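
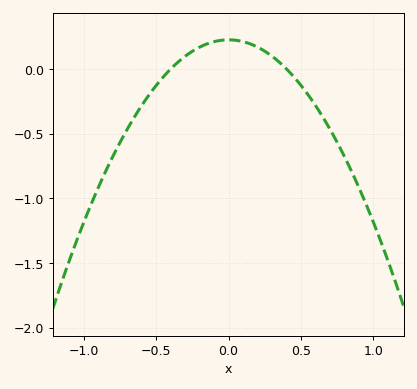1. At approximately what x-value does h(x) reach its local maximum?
0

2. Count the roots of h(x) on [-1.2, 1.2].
2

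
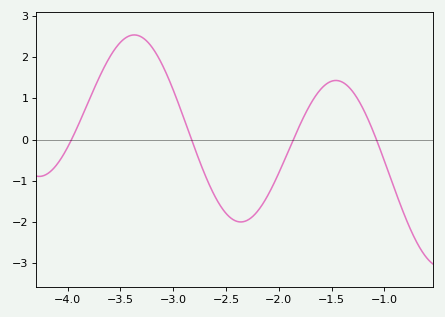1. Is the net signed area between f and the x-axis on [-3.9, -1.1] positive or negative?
positive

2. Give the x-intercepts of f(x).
-3.96, -2.83, -1.86, -1.08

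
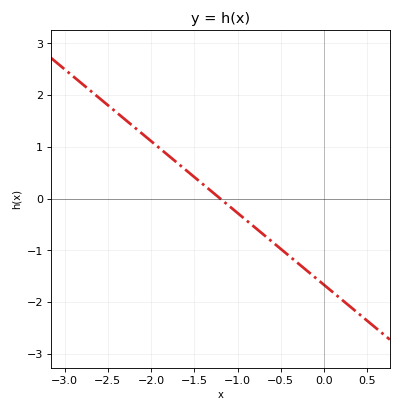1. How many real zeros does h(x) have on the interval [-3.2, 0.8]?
1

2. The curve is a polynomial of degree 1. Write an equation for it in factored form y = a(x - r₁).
y = -1.39(x + 1.2)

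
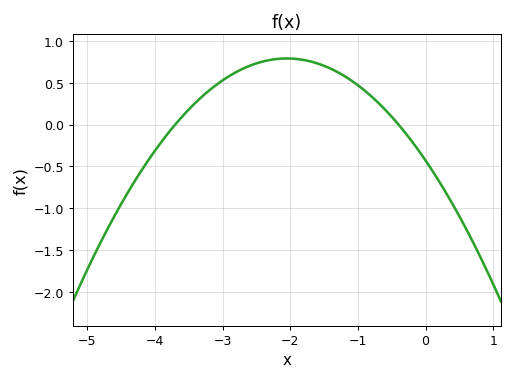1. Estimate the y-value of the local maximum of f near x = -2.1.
0.79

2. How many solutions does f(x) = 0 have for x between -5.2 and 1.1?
2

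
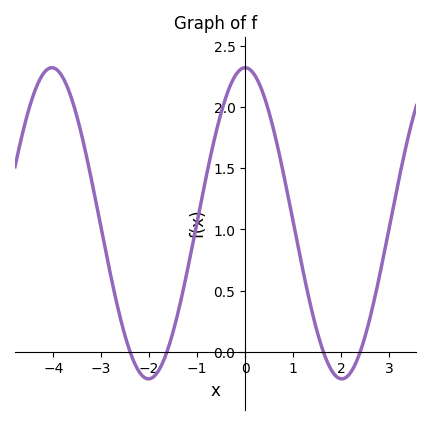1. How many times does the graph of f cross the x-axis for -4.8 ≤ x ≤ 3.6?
4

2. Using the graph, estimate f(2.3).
-0.095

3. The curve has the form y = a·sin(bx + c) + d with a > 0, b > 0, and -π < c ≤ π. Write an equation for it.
y = 1.27sin(1.56x + 1.57) + 1.05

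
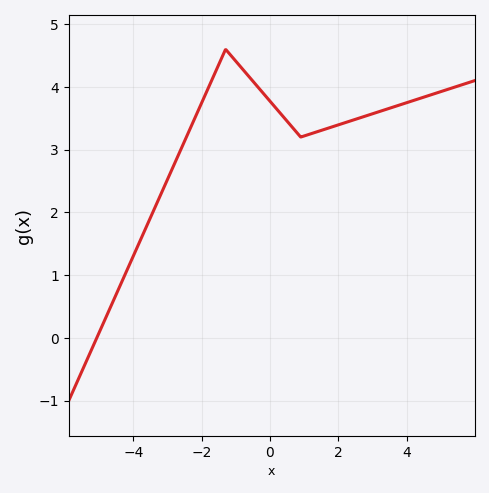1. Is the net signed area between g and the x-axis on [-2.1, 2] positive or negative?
positive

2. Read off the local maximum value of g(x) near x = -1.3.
4.6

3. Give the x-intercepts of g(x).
-5.07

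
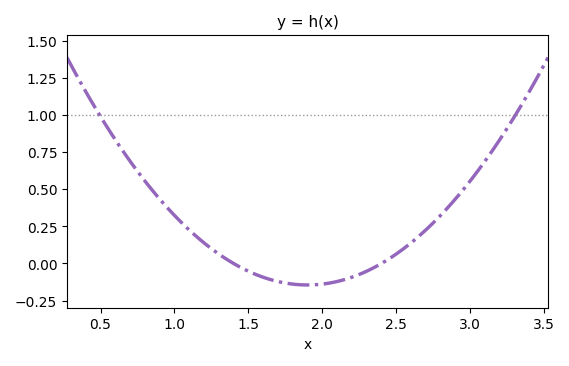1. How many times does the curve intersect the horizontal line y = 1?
2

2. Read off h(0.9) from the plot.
0.435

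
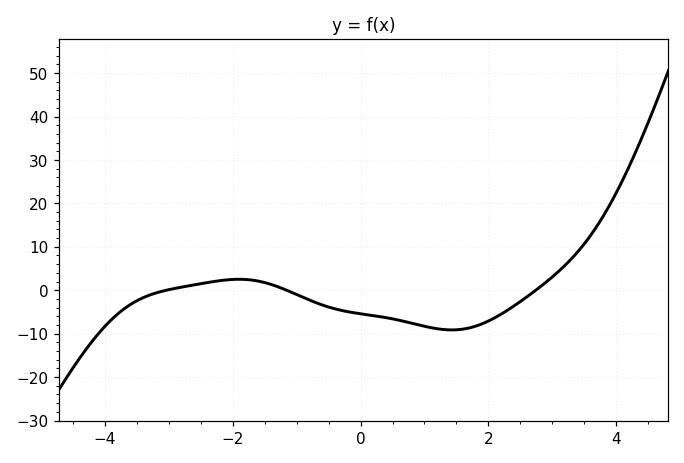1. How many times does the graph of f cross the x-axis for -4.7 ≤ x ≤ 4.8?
3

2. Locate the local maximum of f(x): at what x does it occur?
-1.8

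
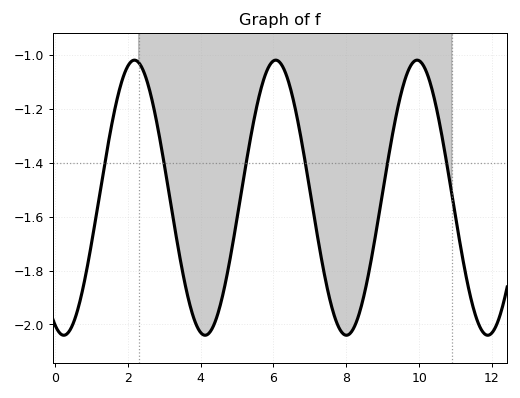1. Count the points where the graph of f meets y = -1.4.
6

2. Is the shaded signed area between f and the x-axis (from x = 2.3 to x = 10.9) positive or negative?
negative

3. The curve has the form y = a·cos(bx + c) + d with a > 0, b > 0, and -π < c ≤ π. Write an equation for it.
y = 0.51cos(1.62x + 2.74) - 1.53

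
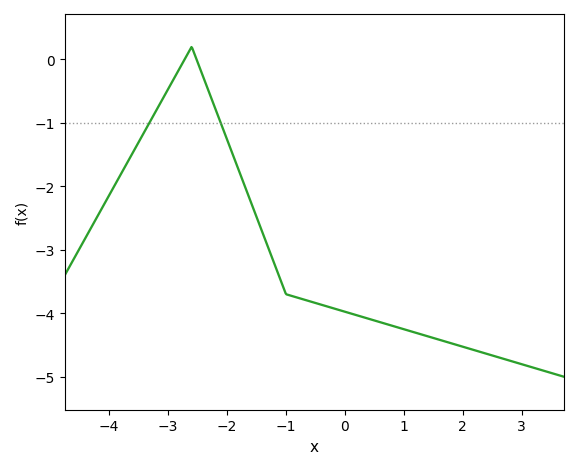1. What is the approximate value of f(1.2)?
-4.31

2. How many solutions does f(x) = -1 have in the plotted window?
2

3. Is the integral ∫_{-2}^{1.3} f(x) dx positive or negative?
negative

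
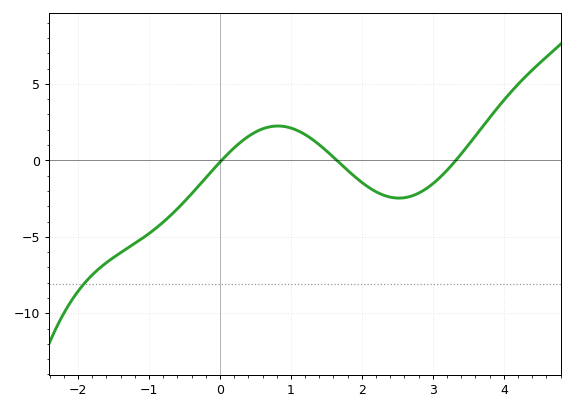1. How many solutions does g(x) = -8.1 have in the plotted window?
1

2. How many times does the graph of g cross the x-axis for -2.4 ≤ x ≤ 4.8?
3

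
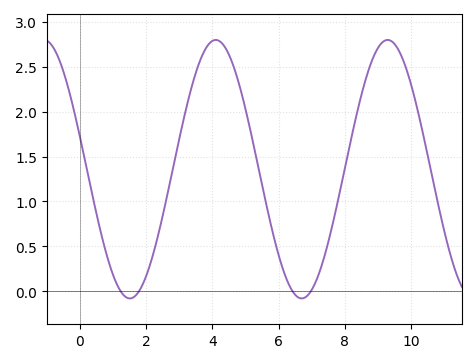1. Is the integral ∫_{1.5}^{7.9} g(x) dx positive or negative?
positive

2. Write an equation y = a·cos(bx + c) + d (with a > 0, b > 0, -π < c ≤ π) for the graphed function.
y = 1.44cos(1.21x + 1.32) + 1.36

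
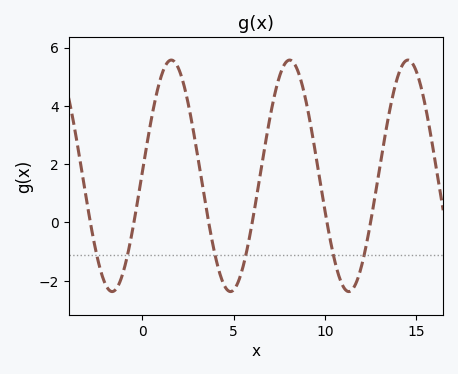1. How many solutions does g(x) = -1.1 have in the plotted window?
6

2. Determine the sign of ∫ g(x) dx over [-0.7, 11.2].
positive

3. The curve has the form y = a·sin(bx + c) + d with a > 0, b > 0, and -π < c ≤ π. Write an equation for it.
y = 3.97sin(0.97x + 0.04) + 1.6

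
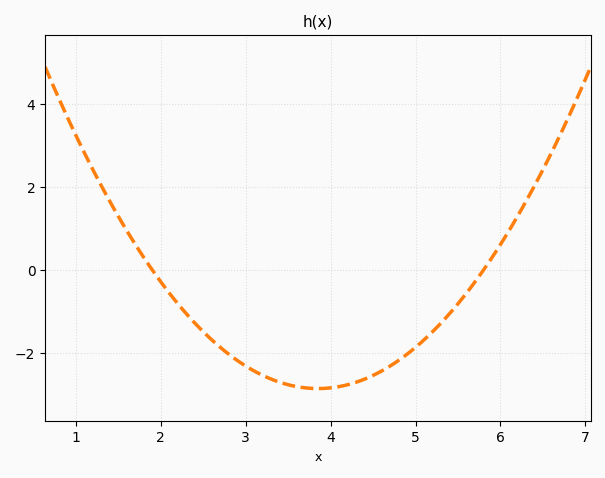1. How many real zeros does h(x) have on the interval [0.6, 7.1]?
2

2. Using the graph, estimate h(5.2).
-1.48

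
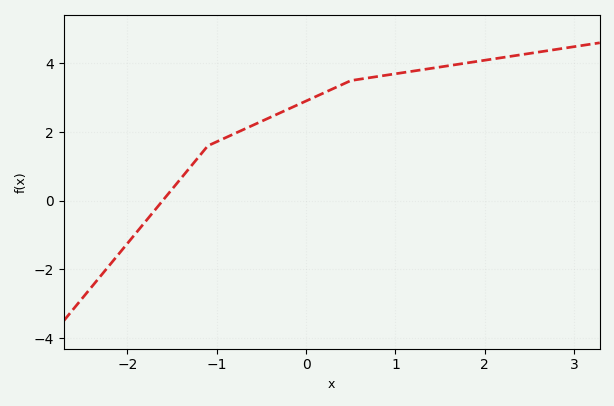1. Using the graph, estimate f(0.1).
3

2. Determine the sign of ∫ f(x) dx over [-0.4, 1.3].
positive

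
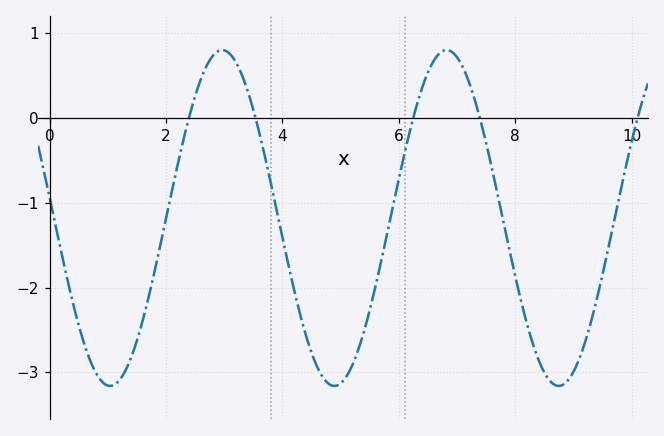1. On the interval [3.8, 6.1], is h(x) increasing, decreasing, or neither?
neither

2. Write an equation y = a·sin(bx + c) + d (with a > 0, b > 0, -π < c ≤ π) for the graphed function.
y = 1.98sin(1.6x + 3) - 1.18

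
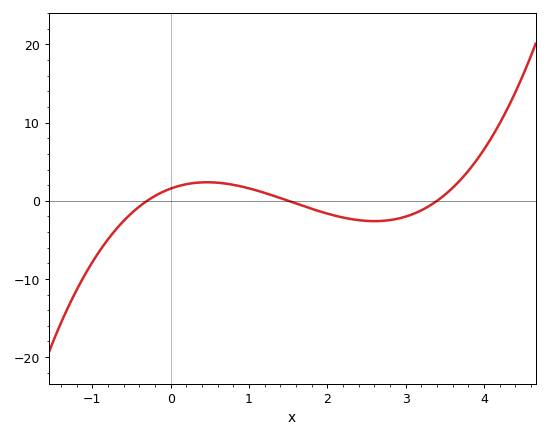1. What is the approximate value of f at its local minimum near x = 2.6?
-2.6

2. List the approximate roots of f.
-0.3, 1.5, 3.4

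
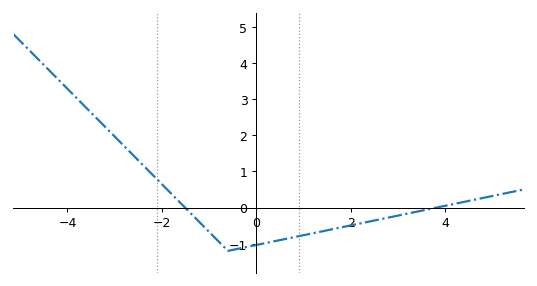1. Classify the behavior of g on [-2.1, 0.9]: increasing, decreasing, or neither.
neither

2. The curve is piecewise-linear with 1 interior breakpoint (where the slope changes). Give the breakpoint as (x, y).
(-0.6, -1.2)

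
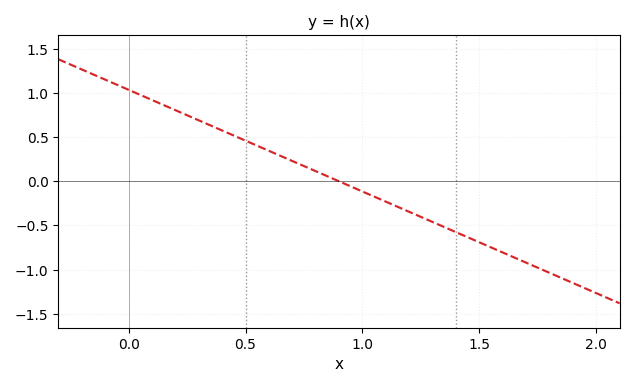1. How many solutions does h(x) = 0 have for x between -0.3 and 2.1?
1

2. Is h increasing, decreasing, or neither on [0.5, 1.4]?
decreasing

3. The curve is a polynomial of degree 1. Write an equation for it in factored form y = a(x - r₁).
y = -1.15(x - 0.9)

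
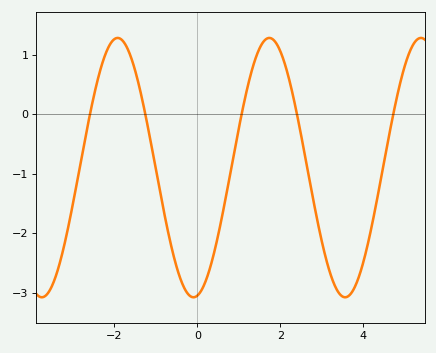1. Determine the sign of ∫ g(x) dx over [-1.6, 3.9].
negative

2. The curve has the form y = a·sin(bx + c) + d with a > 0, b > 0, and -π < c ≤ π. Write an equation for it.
y = 2.18sin(1.72x - 1.41) - 0.9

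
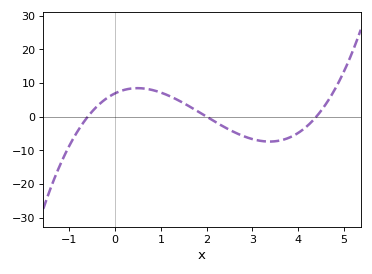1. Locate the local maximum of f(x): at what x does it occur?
0.49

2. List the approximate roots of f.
-0.6, 2, 4.4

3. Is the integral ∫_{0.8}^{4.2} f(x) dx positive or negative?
negative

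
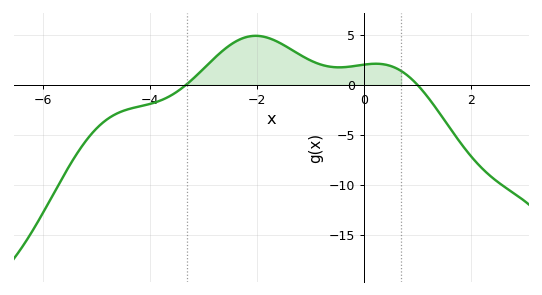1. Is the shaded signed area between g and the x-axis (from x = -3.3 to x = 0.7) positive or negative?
positive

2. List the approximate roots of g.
-3.32, 1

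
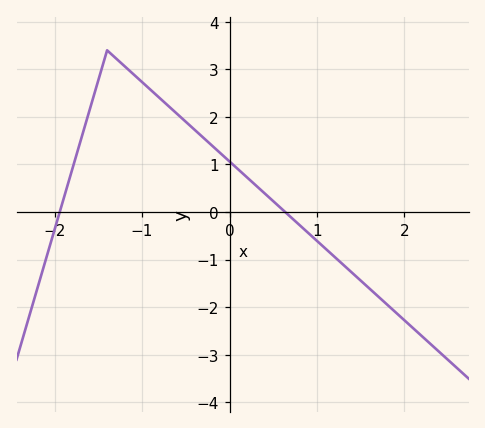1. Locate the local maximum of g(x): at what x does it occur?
-1.4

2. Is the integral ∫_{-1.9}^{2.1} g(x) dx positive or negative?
positive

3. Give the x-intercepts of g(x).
-1.9, 0.6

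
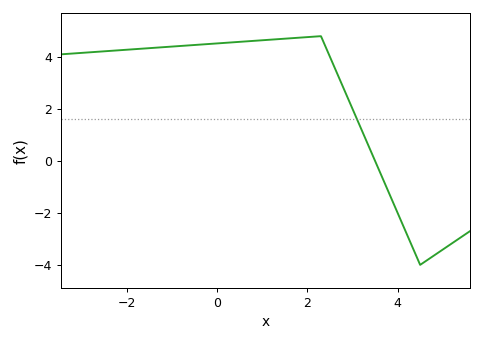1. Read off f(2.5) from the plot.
4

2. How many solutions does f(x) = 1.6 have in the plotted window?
1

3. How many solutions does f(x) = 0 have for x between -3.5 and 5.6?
1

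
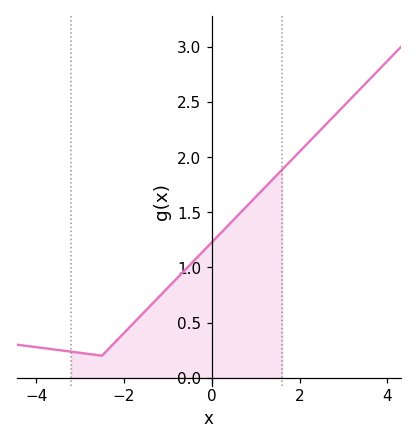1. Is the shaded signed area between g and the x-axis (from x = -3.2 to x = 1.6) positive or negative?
positive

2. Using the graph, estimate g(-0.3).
1.11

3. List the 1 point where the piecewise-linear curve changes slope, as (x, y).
(-2.5, 0.2)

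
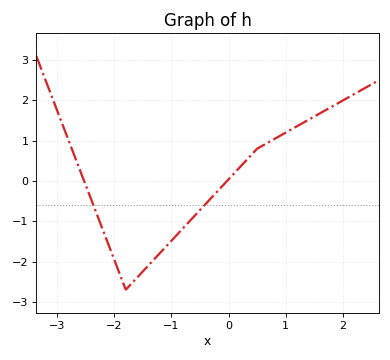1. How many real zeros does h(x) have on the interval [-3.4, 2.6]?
2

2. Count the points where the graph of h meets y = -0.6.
2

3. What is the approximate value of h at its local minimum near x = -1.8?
-2.7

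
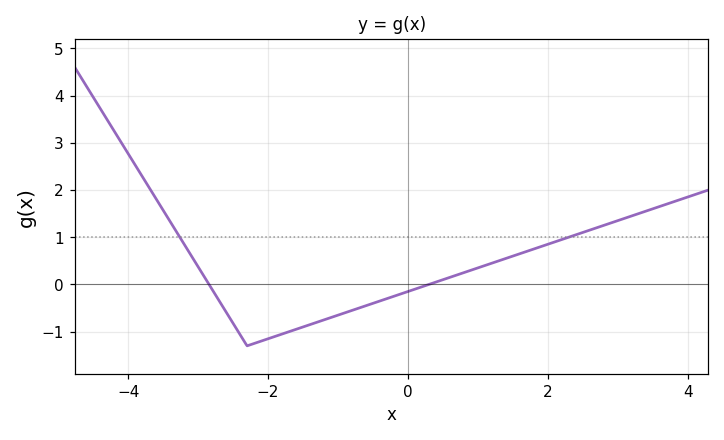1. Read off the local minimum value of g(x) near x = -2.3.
-1.3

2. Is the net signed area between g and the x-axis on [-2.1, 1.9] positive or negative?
negative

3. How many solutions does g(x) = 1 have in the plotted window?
2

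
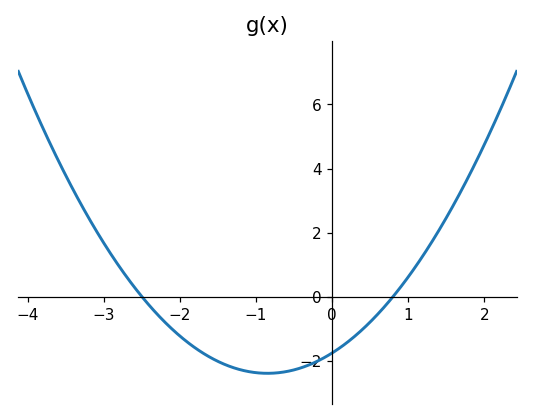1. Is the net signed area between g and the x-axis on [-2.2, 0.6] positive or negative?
negative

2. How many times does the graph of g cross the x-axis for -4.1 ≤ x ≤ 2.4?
2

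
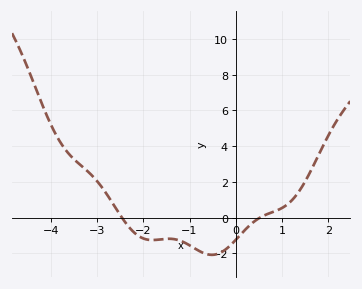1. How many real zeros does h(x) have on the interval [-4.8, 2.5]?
2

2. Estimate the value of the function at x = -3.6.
3.6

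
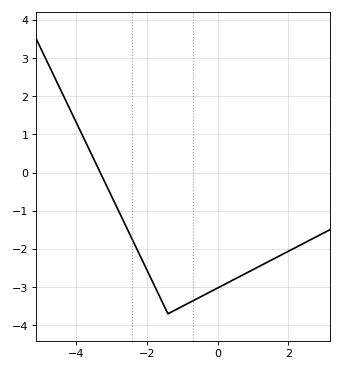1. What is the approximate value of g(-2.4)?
-1.8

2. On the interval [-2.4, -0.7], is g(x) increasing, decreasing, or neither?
neither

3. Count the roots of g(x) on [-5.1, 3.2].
1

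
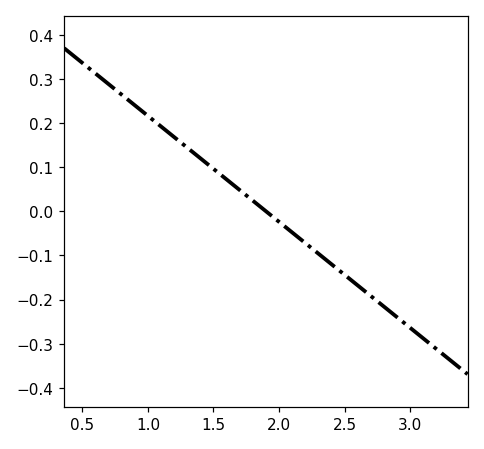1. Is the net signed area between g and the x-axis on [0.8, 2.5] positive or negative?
positive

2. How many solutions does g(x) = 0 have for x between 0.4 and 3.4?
1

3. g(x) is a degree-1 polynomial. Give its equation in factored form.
y = -0.24(x - 1.9)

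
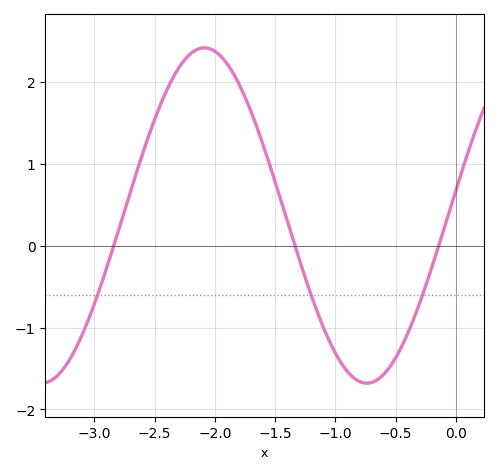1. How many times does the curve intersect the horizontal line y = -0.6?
3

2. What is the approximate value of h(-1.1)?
-0.995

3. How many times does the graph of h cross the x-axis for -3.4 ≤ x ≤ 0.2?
3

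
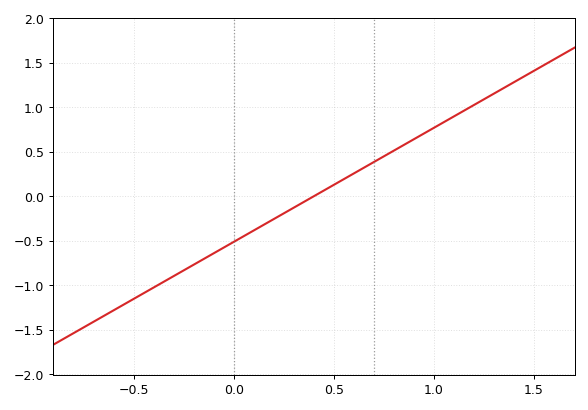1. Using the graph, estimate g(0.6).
0.256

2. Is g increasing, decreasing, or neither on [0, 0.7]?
increasing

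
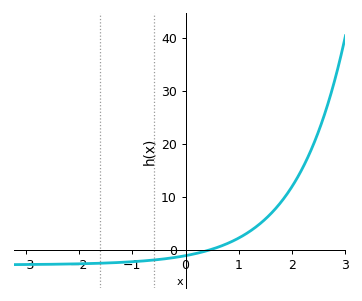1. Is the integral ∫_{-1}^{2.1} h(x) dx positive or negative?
positive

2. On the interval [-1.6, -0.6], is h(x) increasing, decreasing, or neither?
increasing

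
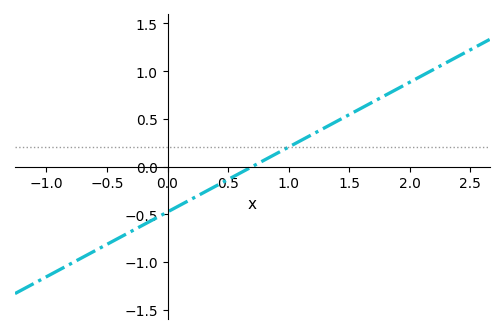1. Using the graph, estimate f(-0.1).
-0.544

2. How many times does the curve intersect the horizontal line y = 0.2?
1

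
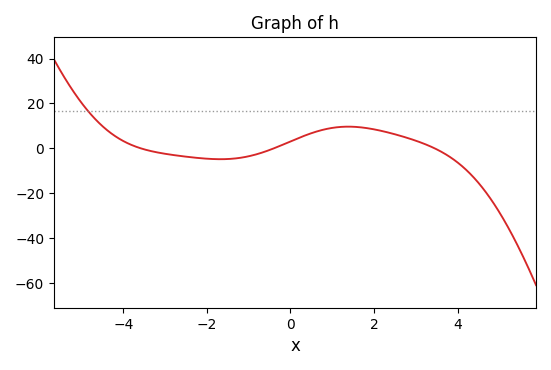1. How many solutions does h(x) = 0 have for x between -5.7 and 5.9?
3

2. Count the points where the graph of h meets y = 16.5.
1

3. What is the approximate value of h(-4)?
3.28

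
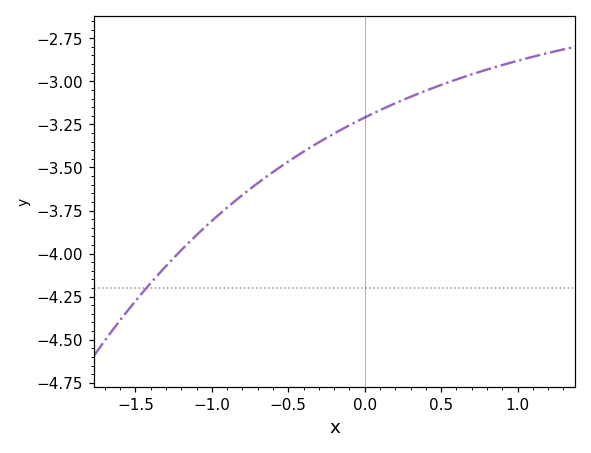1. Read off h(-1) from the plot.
-3.81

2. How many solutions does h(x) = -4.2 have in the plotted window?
1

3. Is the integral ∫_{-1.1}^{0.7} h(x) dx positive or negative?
negative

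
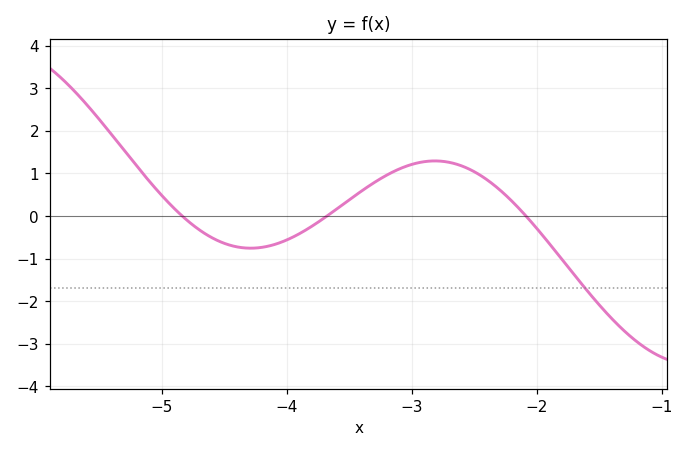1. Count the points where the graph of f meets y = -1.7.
1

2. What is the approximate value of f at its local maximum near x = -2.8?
1.3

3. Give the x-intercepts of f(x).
-4.8, -3.7, -2.1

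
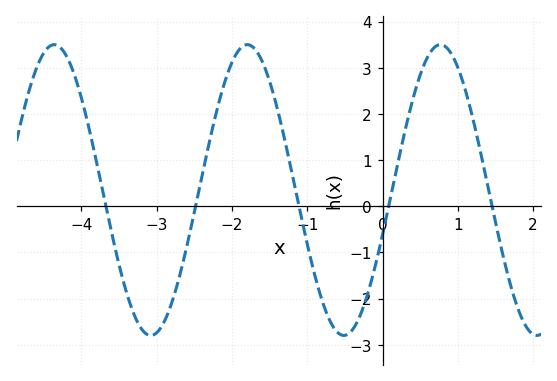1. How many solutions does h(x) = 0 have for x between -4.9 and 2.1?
5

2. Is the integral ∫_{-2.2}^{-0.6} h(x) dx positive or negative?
positive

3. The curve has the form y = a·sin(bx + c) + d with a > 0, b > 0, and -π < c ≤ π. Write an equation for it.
y = 3.15sin(2.5x - 0.31) + 0.35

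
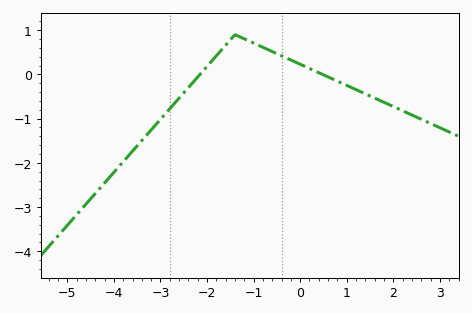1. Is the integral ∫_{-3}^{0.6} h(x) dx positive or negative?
positive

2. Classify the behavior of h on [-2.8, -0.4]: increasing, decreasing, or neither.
neither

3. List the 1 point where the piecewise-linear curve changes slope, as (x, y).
(-1.4, 0.9)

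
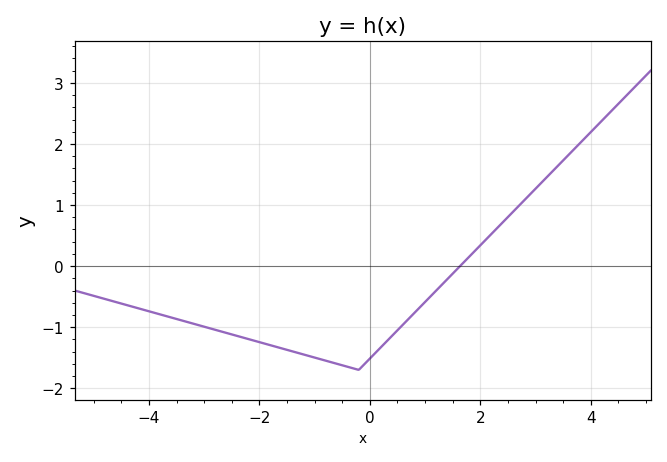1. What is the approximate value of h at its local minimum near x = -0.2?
-1.7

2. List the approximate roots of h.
1.6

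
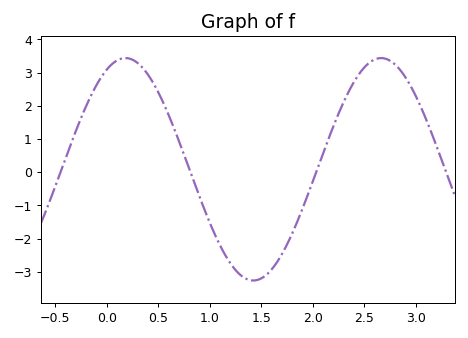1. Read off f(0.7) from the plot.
0.948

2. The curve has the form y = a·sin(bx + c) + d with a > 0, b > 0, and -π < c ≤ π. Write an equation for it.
y = 3.35sin(2.53x + 1.11) + 0.09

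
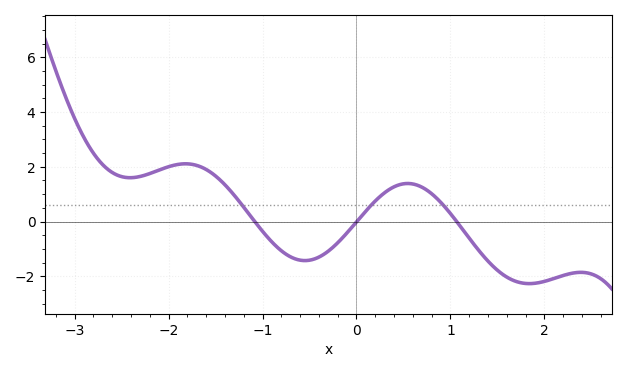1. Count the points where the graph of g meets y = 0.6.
3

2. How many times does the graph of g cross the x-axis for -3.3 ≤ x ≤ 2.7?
3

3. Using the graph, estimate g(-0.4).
-1.3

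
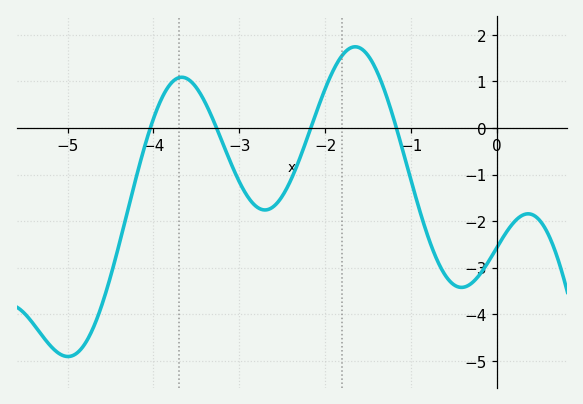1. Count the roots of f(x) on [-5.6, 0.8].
4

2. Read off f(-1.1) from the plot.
-0.5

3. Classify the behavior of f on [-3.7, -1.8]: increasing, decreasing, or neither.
neither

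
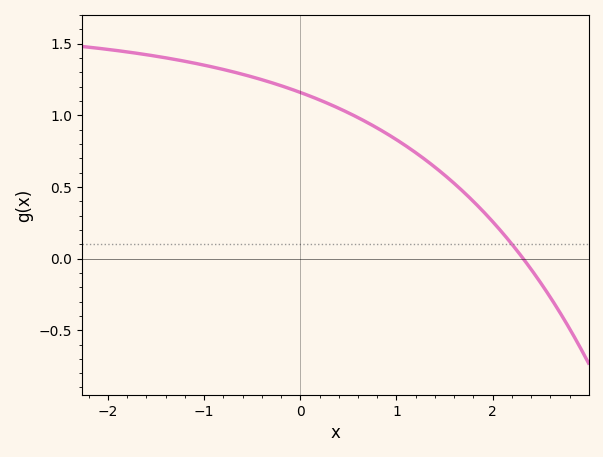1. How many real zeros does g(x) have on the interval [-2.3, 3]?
1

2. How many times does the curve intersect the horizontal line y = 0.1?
1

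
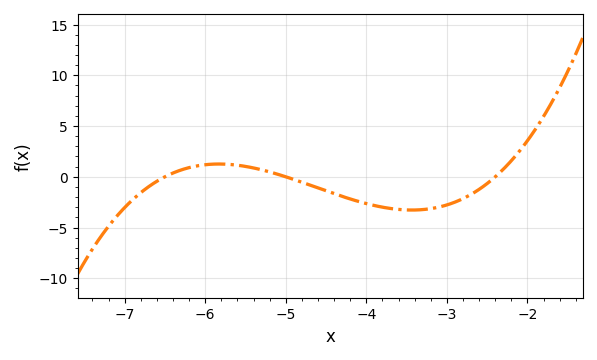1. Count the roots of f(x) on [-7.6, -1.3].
3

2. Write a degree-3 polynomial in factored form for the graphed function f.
y = 0.66(x + 6.5)(x + 5)(x + 2.4)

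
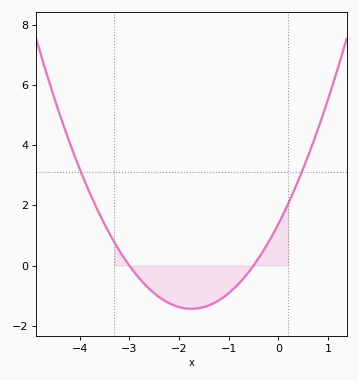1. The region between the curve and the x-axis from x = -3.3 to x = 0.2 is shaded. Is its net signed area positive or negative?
negative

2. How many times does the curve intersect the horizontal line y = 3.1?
2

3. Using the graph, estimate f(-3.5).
1.38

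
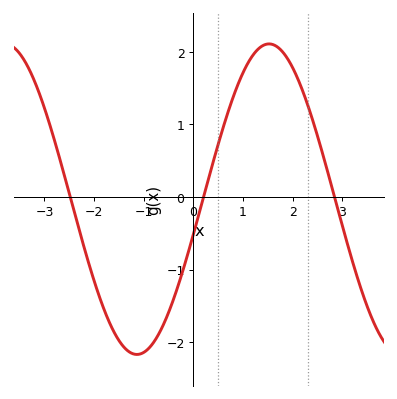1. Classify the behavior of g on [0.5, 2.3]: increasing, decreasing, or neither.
neither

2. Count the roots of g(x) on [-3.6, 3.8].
3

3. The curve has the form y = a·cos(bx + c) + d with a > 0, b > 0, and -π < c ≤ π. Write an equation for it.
y = 2.14cos(1.2x - 1.8) - 0.03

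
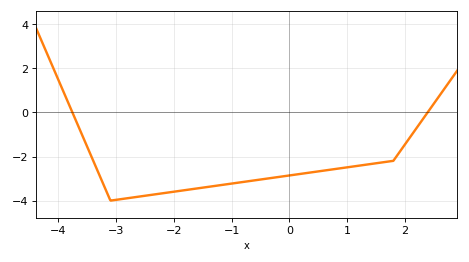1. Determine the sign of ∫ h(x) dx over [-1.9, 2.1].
negative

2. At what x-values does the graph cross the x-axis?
-3.76, 2.4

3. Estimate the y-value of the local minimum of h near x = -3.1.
-4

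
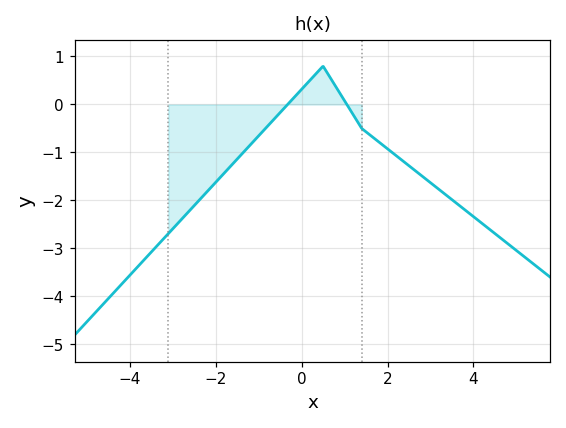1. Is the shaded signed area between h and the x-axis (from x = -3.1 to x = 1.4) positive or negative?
negative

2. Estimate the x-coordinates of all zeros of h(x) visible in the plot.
-0.325, 1.05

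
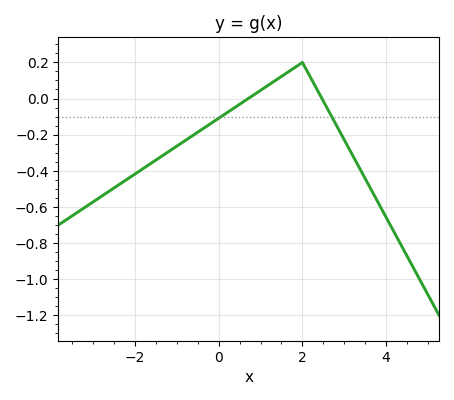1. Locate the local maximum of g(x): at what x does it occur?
2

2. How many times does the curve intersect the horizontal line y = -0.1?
2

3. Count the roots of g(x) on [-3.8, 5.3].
2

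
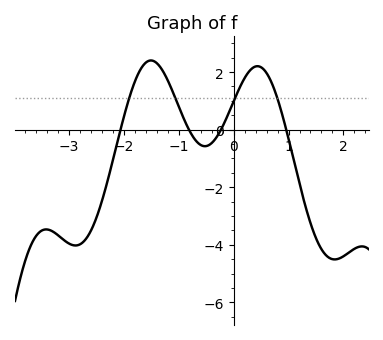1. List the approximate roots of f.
-2.1, -0.8, -0.2, 1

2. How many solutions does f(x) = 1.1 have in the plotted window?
4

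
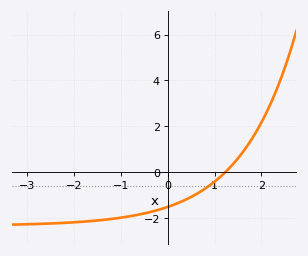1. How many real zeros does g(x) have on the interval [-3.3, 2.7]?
1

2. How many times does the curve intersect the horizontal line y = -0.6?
1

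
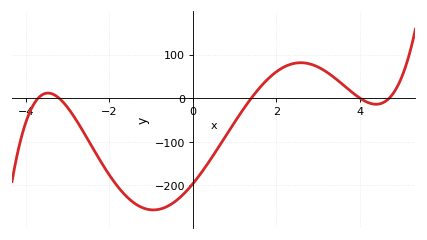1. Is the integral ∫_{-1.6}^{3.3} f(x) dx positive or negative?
negative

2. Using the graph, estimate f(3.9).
10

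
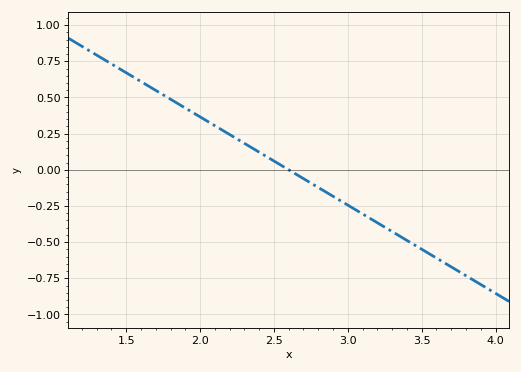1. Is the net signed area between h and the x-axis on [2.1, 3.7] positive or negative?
negative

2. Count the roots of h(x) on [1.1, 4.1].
1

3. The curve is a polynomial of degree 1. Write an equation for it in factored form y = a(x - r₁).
y = -0.61(x - 2.6)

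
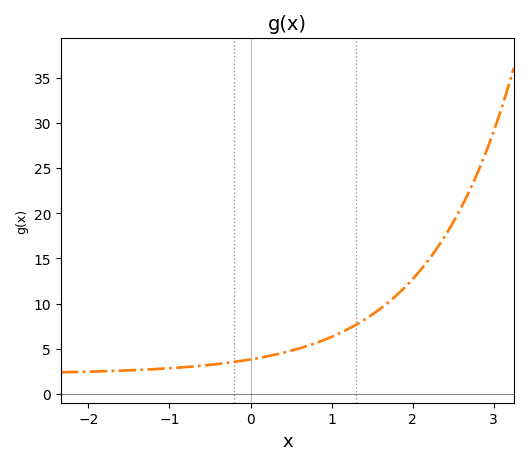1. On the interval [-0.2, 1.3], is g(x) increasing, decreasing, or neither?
increasing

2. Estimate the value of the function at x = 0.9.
6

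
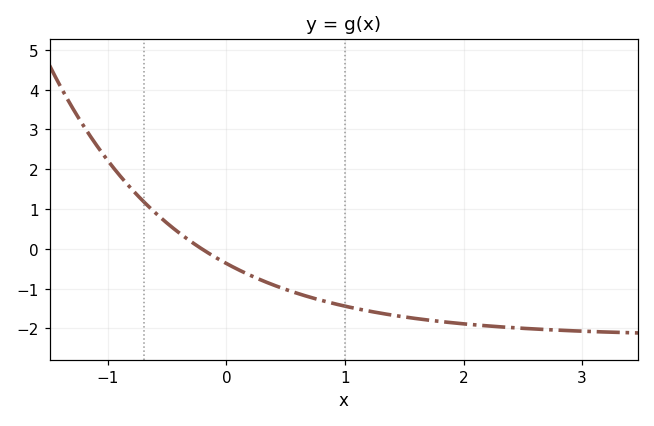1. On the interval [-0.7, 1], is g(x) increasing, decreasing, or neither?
decreasing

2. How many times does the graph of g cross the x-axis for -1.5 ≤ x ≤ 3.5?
1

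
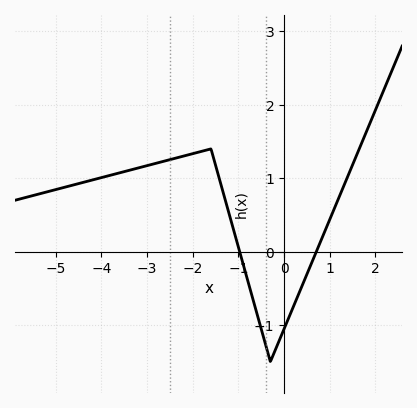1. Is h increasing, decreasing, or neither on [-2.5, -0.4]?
neither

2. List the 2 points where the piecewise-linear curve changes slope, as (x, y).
(-1.6, 1.4); (-0.3, -1.5)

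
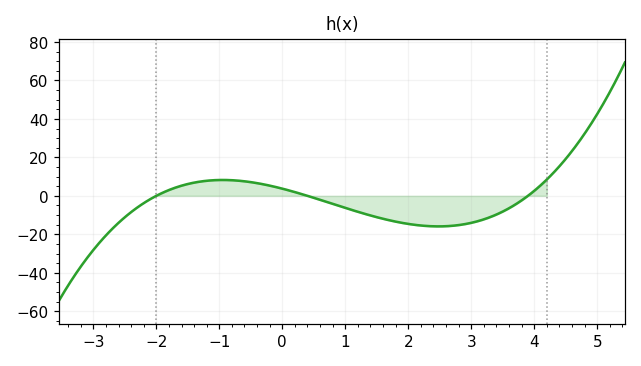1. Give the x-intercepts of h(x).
-2, 0.4, 4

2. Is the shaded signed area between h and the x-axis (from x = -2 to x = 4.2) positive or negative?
negative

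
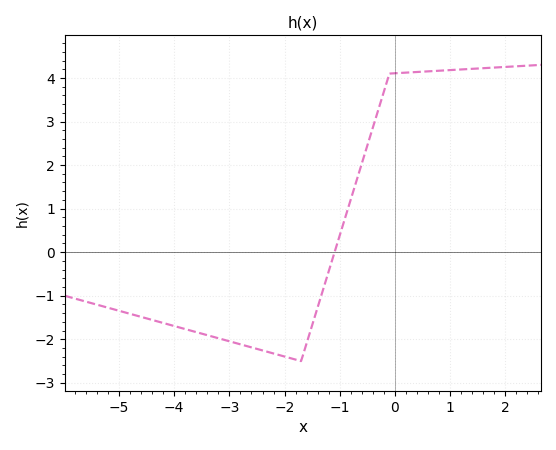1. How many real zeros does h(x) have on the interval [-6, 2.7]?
1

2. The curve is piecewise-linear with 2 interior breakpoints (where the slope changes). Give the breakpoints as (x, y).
(-1.7, -2.5); (-0.1, 4.1)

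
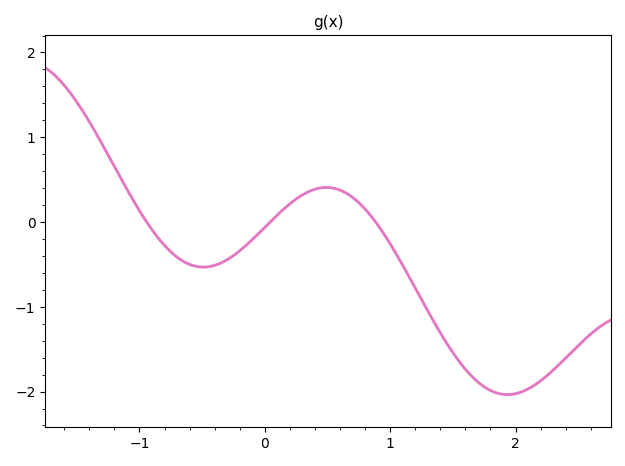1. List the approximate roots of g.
-0.9, 0, 0.9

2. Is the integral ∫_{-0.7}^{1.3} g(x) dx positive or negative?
negative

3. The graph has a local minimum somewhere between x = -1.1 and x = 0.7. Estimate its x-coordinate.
-0.5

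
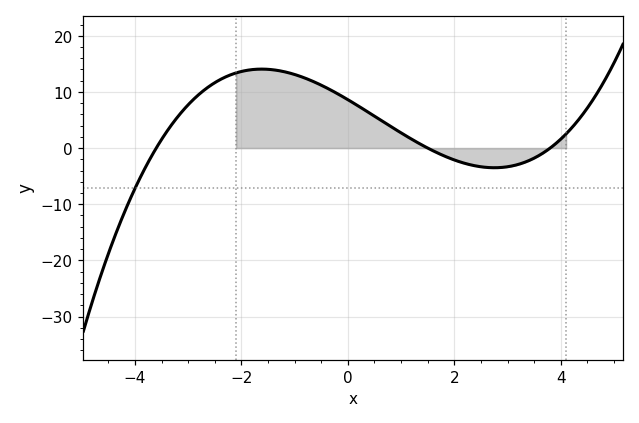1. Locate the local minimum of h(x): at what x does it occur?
2.76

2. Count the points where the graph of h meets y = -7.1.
1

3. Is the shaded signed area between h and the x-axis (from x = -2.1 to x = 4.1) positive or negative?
positive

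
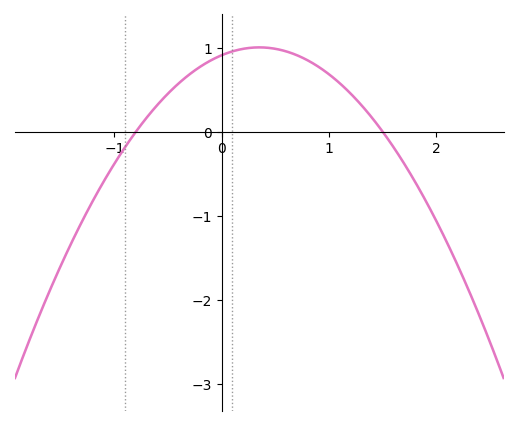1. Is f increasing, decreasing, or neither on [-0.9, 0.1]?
increasing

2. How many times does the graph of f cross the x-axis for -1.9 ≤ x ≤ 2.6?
2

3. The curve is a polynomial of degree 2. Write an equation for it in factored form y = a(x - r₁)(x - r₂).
y = -0.76(x + 0.8)(x - 1.5)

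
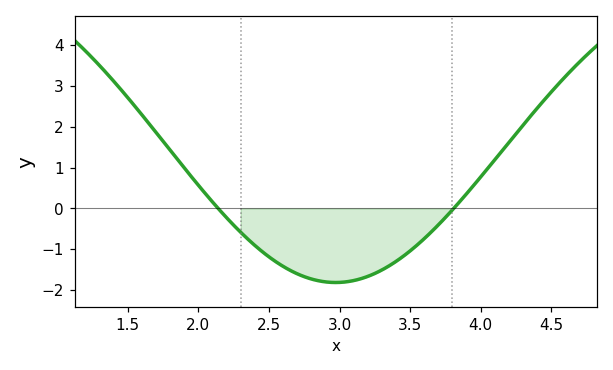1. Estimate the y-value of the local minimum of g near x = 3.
-1.81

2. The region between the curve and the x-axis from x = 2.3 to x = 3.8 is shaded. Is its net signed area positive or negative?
negative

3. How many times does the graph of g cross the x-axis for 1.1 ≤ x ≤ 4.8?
2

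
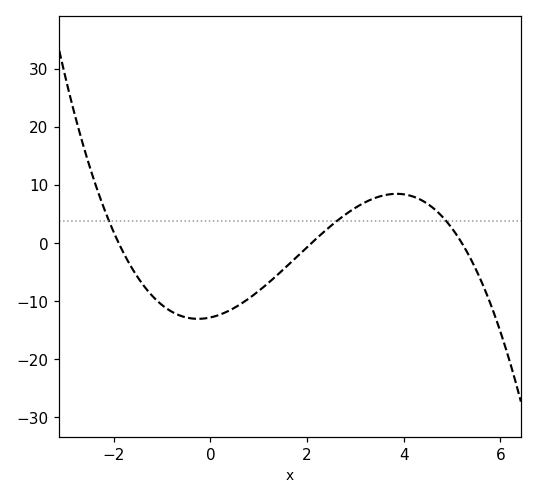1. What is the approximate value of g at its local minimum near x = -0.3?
-13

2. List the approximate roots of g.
-2, 2, 5.2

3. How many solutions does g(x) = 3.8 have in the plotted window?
3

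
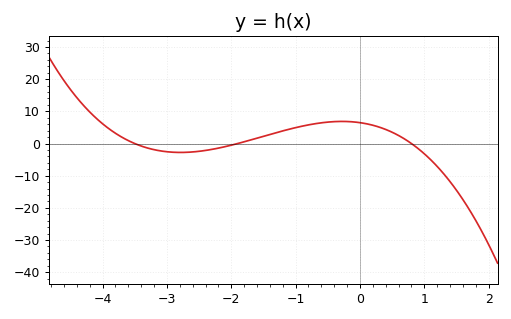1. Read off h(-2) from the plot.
-1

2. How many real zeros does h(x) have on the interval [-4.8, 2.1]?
3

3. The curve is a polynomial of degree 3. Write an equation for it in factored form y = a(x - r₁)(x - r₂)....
y = -1.22(x + 3.5)(x + 1.9)(x - 0.8)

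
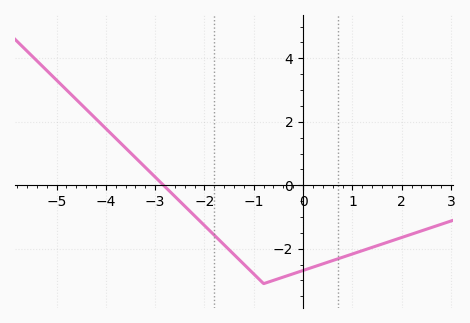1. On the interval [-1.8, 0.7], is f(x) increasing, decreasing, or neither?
neither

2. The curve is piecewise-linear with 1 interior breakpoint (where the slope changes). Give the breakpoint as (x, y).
(-0.8, -3.1)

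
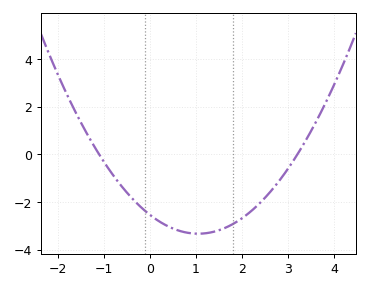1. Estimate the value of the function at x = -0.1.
-2.38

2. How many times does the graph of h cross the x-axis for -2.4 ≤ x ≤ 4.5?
2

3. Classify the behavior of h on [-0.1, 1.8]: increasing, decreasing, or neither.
neither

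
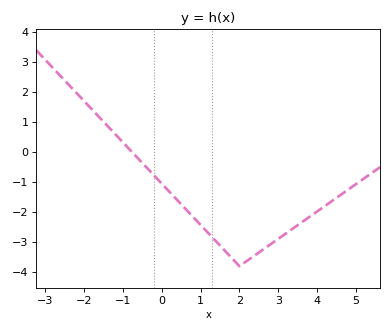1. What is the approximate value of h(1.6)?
-3.25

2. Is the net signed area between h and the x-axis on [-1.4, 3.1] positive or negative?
negative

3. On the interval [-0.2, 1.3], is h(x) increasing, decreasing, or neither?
decreasing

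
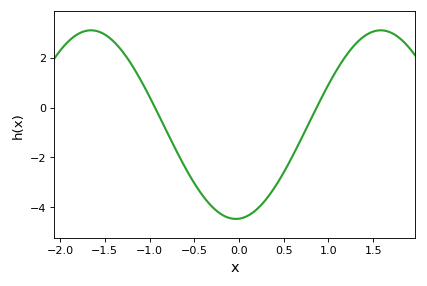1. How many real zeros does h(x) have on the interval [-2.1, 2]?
2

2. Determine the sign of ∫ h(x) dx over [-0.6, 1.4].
negative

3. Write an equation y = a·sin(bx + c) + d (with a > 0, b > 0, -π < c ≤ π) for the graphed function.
y = 3.79sin(1.9x - 1.5) - 0.68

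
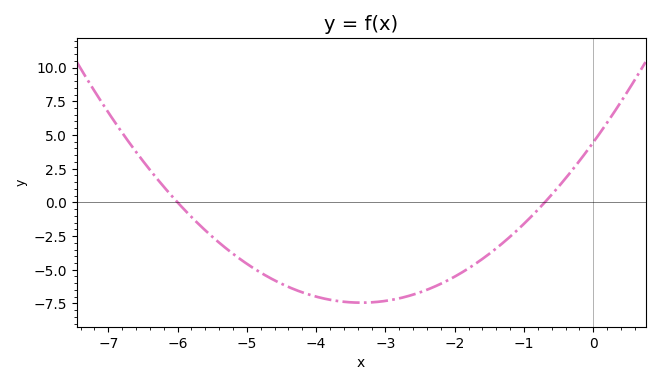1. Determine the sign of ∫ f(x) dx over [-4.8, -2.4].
negative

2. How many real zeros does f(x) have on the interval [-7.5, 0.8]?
2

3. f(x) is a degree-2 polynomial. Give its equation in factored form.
y = 1.06(x + 6)(x + 0.7)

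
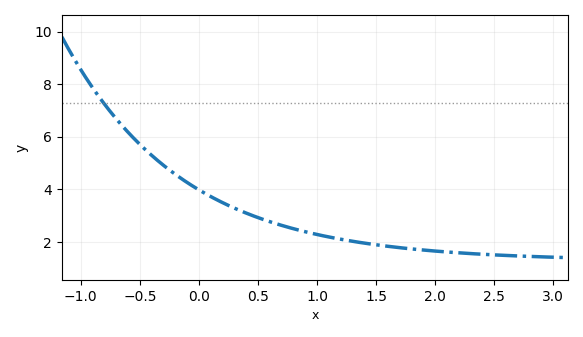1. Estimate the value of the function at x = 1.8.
1.8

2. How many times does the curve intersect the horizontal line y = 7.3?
1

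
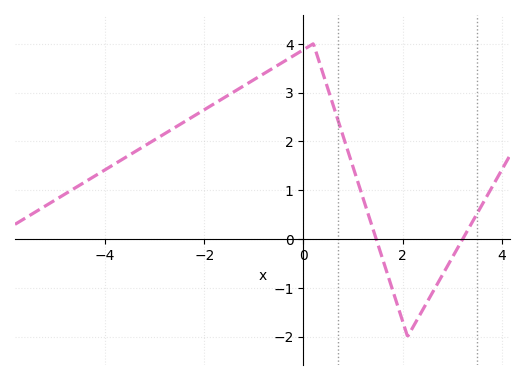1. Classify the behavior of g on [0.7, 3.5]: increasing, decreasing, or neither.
neither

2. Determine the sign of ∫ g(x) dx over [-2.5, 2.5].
positive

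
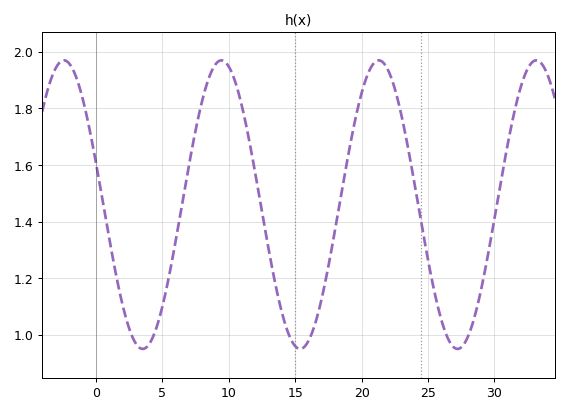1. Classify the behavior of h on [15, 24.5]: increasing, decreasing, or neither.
neither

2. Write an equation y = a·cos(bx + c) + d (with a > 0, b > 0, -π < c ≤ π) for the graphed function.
y = 0.51cos(0.53x + 1.3) + 1.46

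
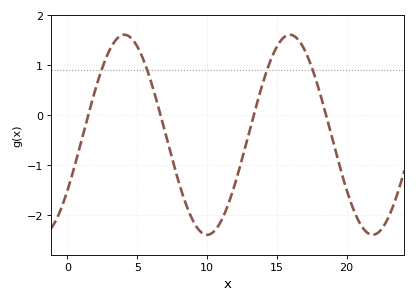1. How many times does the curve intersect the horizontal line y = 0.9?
4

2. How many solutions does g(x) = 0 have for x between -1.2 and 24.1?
4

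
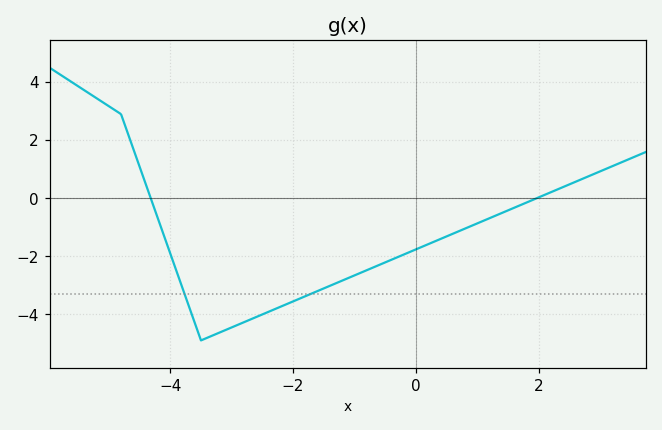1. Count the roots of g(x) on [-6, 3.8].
2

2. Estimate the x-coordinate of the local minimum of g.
-3.5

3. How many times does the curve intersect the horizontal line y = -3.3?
2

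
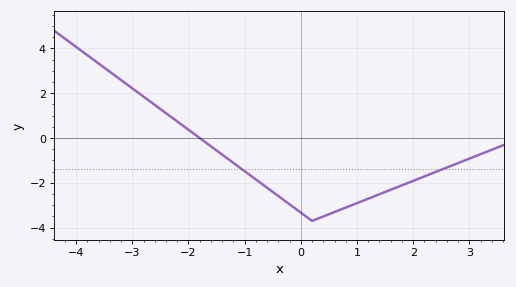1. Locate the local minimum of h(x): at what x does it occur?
0.2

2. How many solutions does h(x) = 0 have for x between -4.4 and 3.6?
1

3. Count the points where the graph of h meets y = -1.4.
2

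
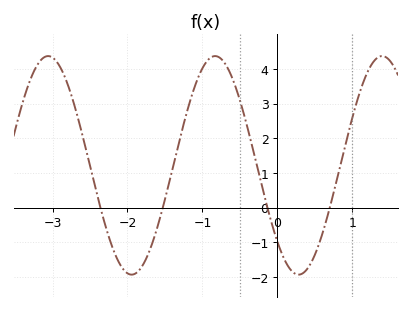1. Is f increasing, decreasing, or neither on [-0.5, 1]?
neither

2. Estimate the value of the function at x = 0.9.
1.7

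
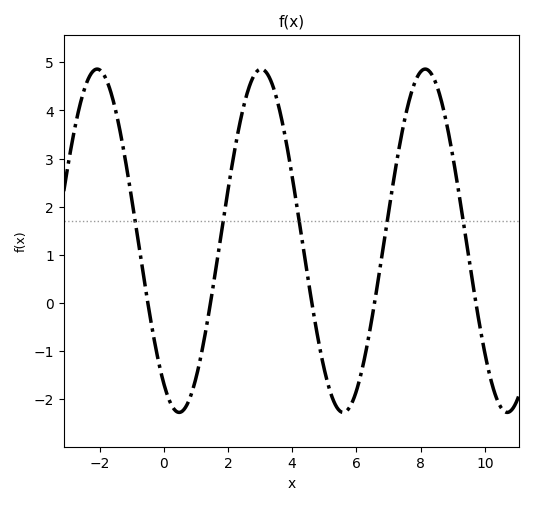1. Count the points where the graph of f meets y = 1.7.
5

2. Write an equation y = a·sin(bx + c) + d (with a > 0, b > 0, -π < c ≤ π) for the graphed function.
y = 3.57sin(1.2x - 2.2) + 1.29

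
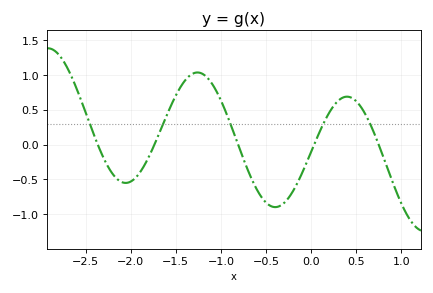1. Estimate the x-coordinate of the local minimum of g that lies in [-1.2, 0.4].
-0.4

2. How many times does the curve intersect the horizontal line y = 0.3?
5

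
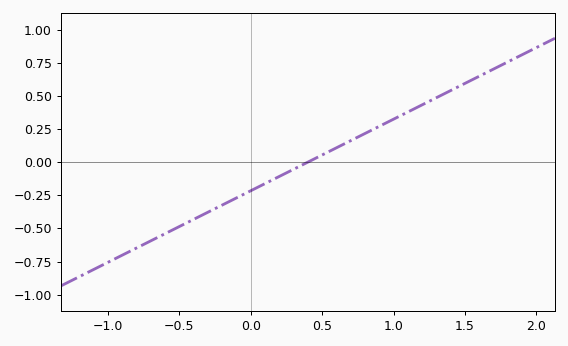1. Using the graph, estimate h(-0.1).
-0.27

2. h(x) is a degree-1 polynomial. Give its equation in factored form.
y = 0.54(x - 0.4)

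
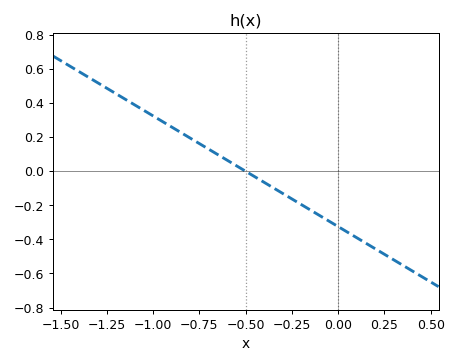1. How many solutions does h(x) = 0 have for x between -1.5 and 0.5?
1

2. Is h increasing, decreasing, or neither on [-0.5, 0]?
decreasing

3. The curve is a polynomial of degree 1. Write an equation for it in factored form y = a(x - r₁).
y = -0.65(x + 0.5)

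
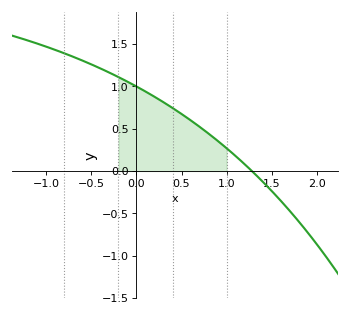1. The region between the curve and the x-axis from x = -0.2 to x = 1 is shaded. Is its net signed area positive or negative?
positive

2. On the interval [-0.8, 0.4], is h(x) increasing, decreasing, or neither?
decreasing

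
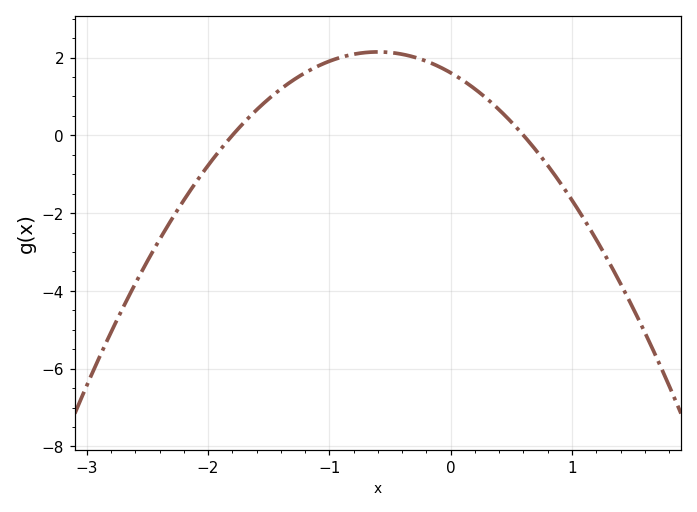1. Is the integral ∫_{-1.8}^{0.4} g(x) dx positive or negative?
positive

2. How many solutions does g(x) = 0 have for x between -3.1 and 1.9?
2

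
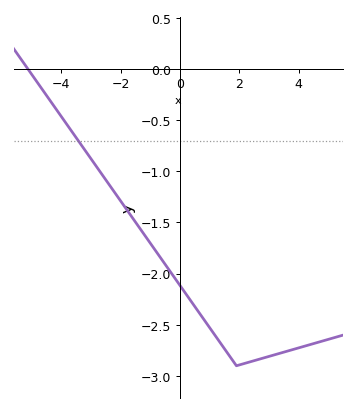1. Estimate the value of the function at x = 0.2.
-2.2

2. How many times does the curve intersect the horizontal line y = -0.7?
1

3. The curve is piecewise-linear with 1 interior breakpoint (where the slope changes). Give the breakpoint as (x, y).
(1.9, -2.9)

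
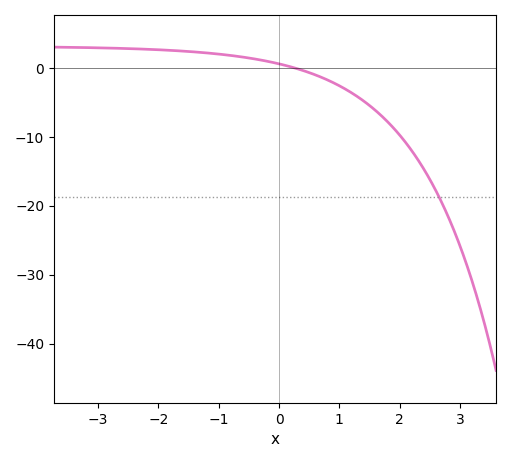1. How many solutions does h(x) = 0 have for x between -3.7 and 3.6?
1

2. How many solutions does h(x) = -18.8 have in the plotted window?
1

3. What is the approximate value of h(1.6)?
-6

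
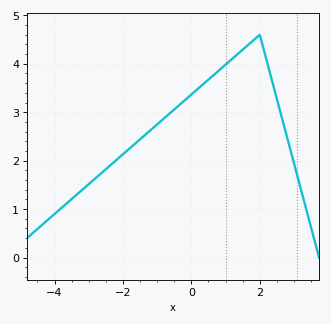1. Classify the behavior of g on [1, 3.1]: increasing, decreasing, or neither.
neither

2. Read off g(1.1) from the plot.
4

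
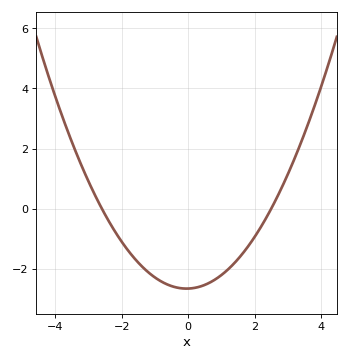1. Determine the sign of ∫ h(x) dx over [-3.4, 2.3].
negative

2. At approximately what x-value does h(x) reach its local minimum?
0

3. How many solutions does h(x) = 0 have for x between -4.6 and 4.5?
2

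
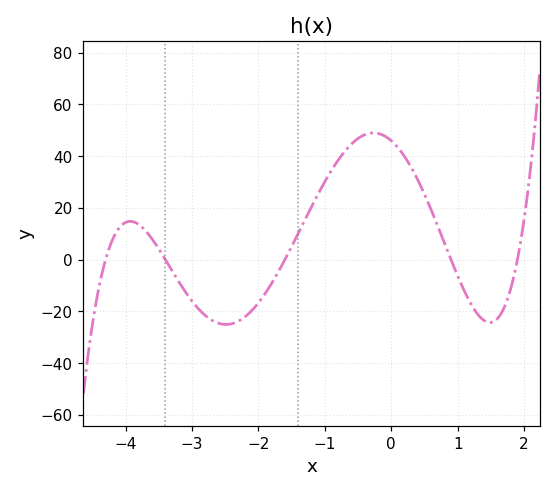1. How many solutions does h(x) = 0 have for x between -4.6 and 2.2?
5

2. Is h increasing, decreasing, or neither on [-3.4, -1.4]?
neither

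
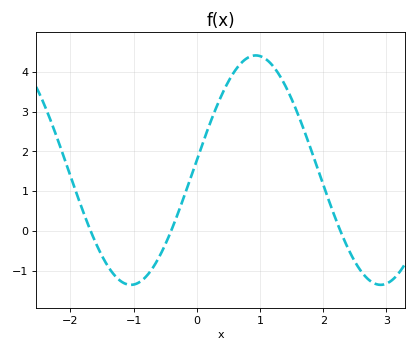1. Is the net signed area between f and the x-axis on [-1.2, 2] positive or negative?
positive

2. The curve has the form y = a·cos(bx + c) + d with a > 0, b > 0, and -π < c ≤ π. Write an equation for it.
y = 2.89cos(1.59x - 1.48) + 1.53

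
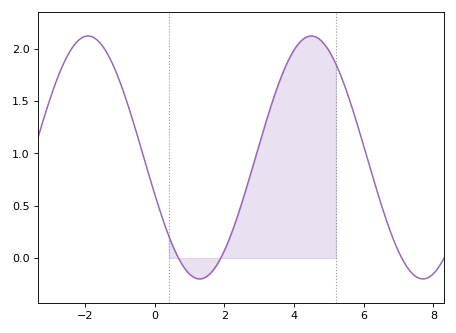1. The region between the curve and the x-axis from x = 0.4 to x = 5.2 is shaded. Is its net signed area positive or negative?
positive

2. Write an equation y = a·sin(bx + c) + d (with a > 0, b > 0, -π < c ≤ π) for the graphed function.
y = 1.16sin(0.98x - 2.8) + 0.96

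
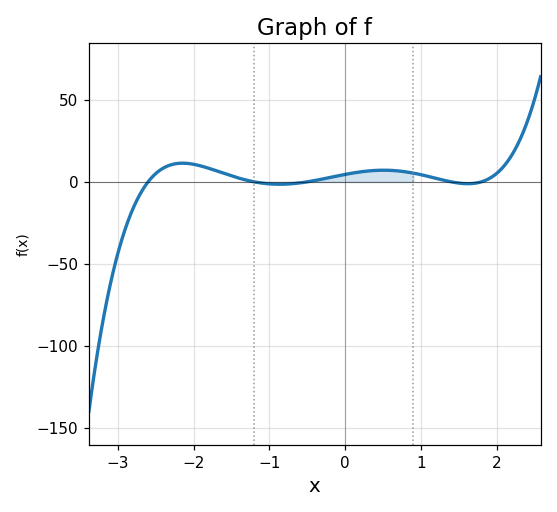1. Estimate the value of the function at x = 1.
5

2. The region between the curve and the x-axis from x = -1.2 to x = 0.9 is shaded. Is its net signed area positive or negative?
positive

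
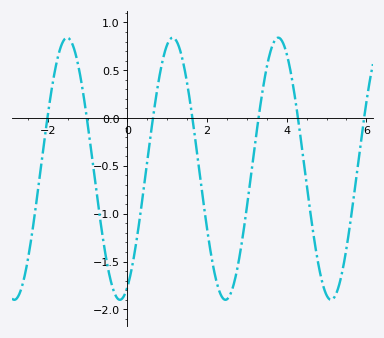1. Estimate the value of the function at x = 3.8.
0.839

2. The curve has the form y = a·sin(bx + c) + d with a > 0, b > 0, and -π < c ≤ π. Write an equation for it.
y = 1.37sin(2.37x - 1.12) - 0.53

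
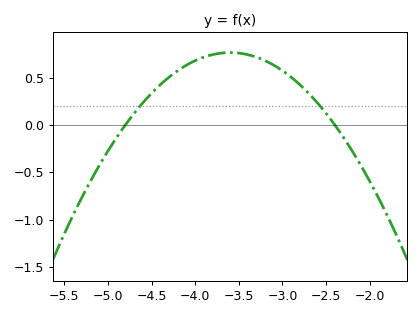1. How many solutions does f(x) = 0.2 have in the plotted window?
2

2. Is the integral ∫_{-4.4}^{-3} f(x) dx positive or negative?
positive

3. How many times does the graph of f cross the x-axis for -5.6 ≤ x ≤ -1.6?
2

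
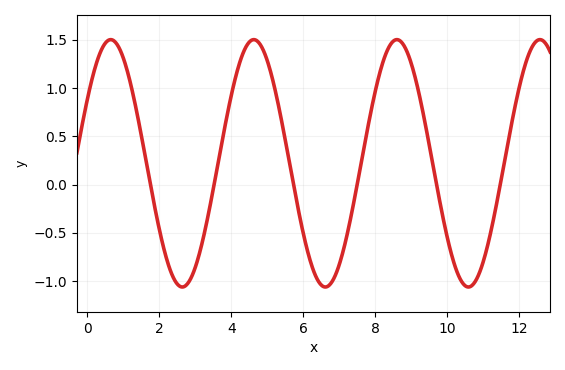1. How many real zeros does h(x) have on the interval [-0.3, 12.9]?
6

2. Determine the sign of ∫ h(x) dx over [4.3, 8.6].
positive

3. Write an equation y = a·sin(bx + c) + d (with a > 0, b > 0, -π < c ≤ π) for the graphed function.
y = 1.28sin(1.58x + 0.55) + 0.22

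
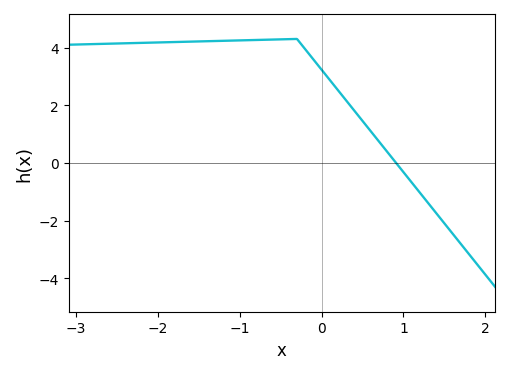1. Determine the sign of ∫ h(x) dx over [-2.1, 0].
positive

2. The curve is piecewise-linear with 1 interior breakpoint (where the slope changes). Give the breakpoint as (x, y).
(-0.3, 4.3)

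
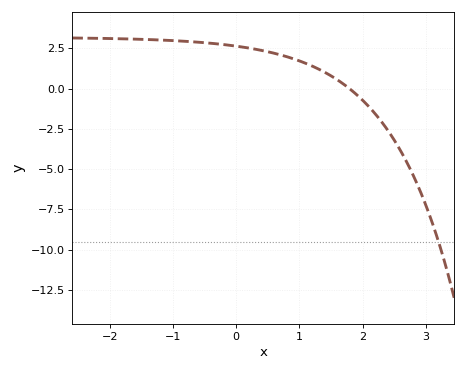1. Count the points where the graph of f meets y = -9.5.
1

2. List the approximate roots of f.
1.79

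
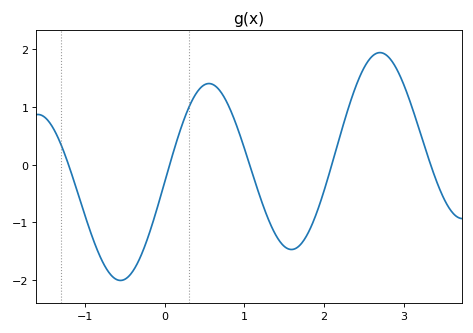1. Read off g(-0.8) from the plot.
-1.62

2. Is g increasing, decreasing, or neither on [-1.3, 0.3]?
neither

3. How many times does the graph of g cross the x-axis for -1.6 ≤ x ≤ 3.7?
5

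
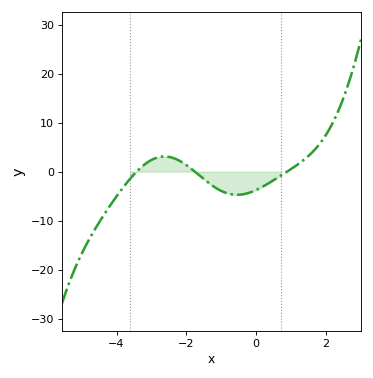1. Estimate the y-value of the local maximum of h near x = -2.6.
3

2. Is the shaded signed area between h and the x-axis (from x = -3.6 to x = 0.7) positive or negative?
negative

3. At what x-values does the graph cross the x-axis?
-3.4, -1.8, 0.8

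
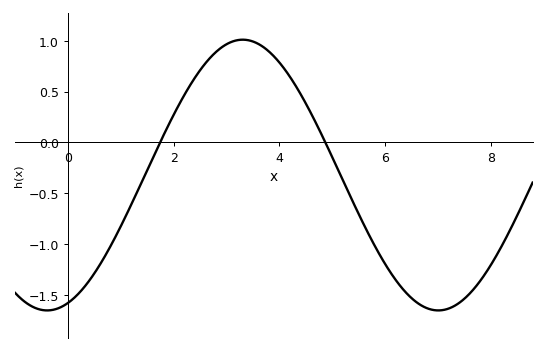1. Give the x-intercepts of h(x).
1.8, 4.8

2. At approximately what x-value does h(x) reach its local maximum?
3.4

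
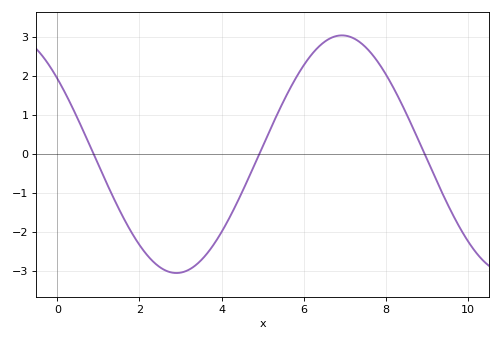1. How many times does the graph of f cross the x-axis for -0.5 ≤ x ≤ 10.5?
3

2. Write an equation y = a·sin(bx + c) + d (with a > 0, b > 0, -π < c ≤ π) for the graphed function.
y = 3.04sin(0.78x + 2.45) - 0.01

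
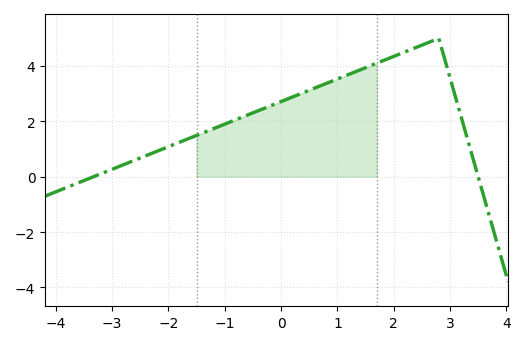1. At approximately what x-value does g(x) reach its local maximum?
2.8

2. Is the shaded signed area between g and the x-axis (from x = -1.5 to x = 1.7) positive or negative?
positive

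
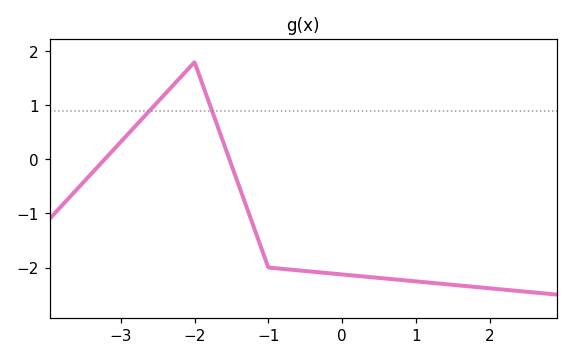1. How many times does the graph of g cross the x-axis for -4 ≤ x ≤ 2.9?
2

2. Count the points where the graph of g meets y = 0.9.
2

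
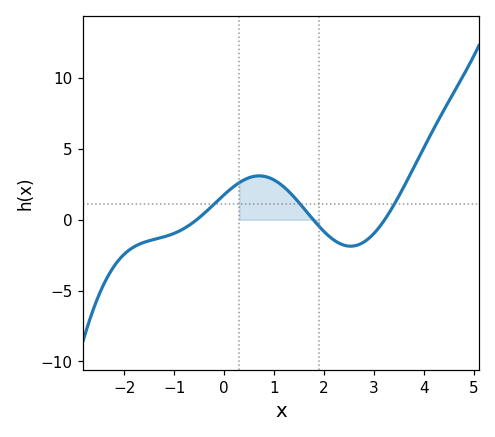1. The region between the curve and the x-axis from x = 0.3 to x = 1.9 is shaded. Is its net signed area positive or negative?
positive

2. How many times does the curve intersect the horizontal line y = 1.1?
3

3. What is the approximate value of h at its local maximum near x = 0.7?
3.1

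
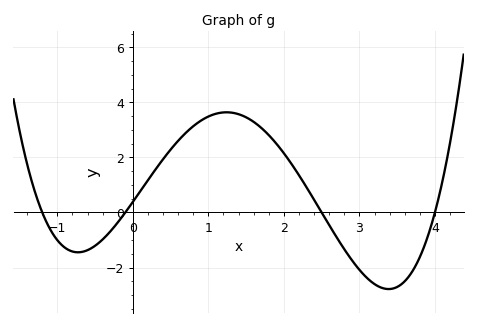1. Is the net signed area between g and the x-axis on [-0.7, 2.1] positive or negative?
positive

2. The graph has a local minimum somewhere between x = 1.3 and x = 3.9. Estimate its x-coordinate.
3.39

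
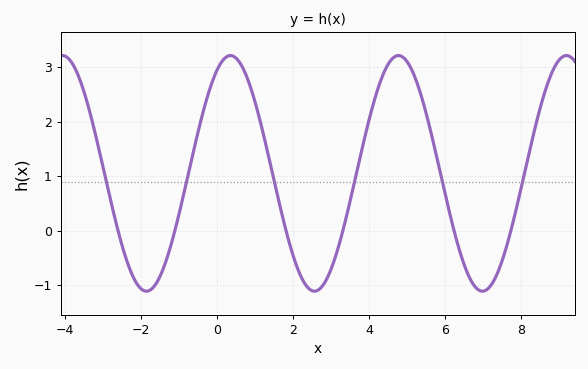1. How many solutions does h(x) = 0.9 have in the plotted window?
6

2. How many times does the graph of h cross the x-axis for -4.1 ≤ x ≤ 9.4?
6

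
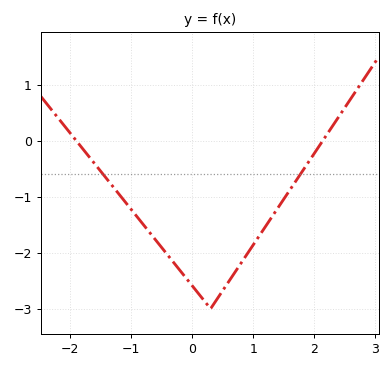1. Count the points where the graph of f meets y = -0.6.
2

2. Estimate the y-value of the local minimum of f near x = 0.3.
-3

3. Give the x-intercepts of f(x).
-1.9, 2.14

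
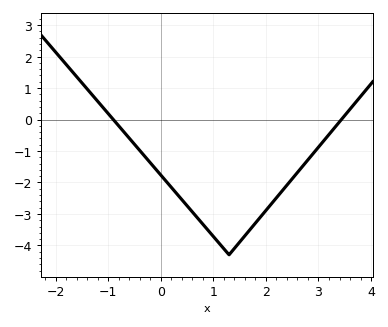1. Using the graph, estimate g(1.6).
-3.7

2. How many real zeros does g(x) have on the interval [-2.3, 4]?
2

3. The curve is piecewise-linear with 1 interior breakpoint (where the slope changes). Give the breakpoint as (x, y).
(1.3, -4.3)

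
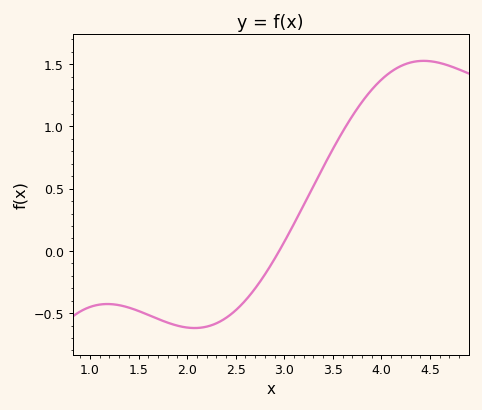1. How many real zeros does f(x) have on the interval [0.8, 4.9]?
1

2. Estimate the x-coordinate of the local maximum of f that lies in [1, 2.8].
1.2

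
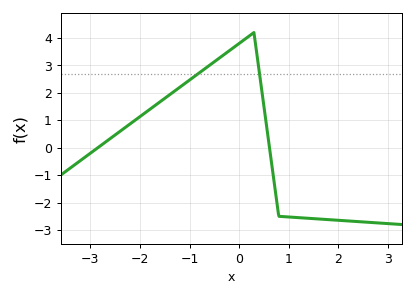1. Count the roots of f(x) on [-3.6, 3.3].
2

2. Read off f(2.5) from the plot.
-2.7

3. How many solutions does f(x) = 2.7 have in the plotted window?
2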